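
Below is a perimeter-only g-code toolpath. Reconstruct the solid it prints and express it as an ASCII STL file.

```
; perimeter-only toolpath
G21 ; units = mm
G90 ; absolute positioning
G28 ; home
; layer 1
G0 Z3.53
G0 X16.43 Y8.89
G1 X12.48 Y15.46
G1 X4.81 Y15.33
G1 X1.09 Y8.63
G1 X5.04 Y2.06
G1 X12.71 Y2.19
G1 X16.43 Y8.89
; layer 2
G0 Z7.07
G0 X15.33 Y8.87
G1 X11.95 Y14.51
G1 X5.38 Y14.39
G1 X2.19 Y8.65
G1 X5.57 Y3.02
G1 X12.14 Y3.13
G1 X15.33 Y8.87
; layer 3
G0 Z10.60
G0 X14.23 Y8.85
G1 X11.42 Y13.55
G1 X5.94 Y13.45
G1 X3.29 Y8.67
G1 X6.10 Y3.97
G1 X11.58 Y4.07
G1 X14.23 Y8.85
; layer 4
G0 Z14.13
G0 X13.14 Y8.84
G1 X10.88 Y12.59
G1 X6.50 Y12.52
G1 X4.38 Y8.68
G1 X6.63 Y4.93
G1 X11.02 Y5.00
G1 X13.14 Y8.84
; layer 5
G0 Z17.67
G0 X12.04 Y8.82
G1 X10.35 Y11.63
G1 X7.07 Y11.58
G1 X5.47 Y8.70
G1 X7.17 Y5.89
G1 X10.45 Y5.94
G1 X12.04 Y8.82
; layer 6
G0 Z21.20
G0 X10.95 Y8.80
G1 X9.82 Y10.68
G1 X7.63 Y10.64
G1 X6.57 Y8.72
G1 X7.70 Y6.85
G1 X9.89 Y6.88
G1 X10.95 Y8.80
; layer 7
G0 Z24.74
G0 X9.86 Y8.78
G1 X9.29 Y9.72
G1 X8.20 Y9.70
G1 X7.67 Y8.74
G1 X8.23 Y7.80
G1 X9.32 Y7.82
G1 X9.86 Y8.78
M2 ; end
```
solid part
  facet normal 0.0000 0.0000 -1.0000
    outer loop
      vertex 4.25 16.27 0.00
      vertex 13.01 16.42 0.00
      vertex 17.52 8.91 0.00
    endloop
  endfacet
  facet normal 0.0000 0.0000 -1.0000
    outer loop
      vertex 0.00 8.61 0.00
      vertex 4.25 16.27 0.00
      vertex 17.52 8.91 0.00
    endloop
  endfacet
  facet normal 0.0000 0.0000 -1.0000
    outer loop
      vertex 4.51 1.10 0.00
      vertex 0.00 8.61 0.00
      vertex 17.52 8.91 0.00
    endloop
  endfacet
  facet normal 0.0000 0.0000 -1.0000
    outer loop
      vertex 13.27 1.25 0.00
      vertex 4.51 1.10 0.00
      vertex 17.52 8.91 0.00
    endloop
  endfacet
  facet normal 0.8280 0.4972 0.2592
    outer loop
      vertex 17.52 8.91 0.00
      vertex 13.01 16.42 0.00
      vertex 8.76 8.76 28.27
    endloop
  endfacet
  facet normal -0.0165 0.9657 0.2592
    outer loop
      vertex 13.01 16.42 0.00
      vertex 4.25 16.27 0.00
      vertex 8.76 8.76 28.27
    endloop
  endfacet
  facet normal -0.8445 0.4686 0.2592
    outer loop
      vertex 4.25 16.27 0.00
      vertex 0.00 8.61 0.00
      vertex 8.76 8.76 28.27
    endloop
  endfacet
  facet normal -0.8280 -0.4972 0.2592
    outer loop
      vertex 0.00 8.61 0.00
      vertex 4.51 1.10 0.00
      vertex 8.76 8.76 28.27
    endloop
  endfacet
  facet normal 0.0165 -0.9657 0.2592
    outer loop
      vertex 4.51 1.10 0.00
      vertex 13.27 1.25 0.00
      vertex 8.76 8.76 28.27
    endloop
  endfacet
  facet normal 0.8445 -0.4686 0.2592
    outer loop
      vertex 13.27 1.25 0.00
      vertex 17.52 8.91 0.00
      vertex 8.76 8.76 28.27
    endloop
  endfacet
endsolid part

The G0 Z moves step by Δz≈3.53 mm. The G1 loops shrink linearly with z, so the solid tapers from its base footprint up to z≈28.3. Closing with a flat bottom cap and the tapered top and triangulating gives 10 facets — a regular 6-sided pyramid, base circumscribed radius ≈ 8.76 mm, apex at z ≈ 28.3 mm.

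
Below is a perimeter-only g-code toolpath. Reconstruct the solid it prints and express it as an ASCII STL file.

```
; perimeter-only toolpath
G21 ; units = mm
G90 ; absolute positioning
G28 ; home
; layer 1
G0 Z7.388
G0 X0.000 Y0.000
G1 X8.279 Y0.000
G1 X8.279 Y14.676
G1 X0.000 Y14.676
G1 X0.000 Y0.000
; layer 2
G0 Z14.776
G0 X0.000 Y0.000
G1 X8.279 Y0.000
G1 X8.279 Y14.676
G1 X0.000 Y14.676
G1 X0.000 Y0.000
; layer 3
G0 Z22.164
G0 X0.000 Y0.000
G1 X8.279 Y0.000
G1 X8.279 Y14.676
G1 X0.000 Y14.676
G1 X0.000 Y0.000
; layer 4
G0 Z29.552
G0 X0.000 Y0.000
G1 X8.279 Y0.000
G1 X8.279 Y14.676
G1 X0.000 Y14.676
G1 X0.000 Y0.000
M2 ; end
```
solid part
  facet normal 0.0000 0.0000 -1.0000
    outer loop
      vertex 8.279 14.676 0.000
      vertex 8.279 0.000 0.000
      vertex 0.000 0.000 0.000
    endloop
  endfacet
  facet normal 0.0000 0.0000 -1.0000
    outer loop
      vertex 0.000 14.676 0.000
      vertex 8.279 14.676 0.000
      vertex 0.000 0.000 0.000
    endloop
  endfacet
  facet normal 0.0000 0.0000 1.0000
    outer loop
      vertex 0.000 0.000 29.552
      vertex 8.279 0.000 29.552
      vertex 8.279 14.676 29.552
    endloop
  endfacet
  facet normal 0.0000 0.0000 1.0000
    outer loop
      vertex 0.000 0.000 29.552
      vertex 8.279 14.676 29.552
      vertex 0.000 14.676 29.552
    endloop
  endfacet
  facet normal 0.0000 -1.0000 0.0000
    outer loop
      vertex 0.000 0.000 0.000
      vertex 8.279 0.000 0.000
      vertex 8.279 0.000 29.552
    endloop
  endfacet
  facet normal 0.0000 -1.0000 0.0000
    outer loop
      vertex 0.000 0.000 0.000
      vertex 8.279 0.000 29.552
      vertex 0.000 0.000 29.552
    endloop
  endfacet
  facet normal 0.0000 1.0000 0.0000
    outer loop
      vertex 8.279 14.676 29.552
      vertex 8.279 14.676 0.000
      vertex 0.000 14.676 0.000
    endloop
  endfacet
  facet normal 0.0000 1.0000 0.0000
    outer loop
      vertex 0.000 14.676 29.552
      vertex 8.279 14.676 29.552
      vertex 0.000 14.676 0.000
    endloop
  endfacet
  facet normal -1.0000 0.0000 0.0000
    outer loop
      vertex 0.000 14.676 29.552
      vertex 0.000 14.676 0.000
      vertex 0.000 0.000 0.000
    endloop
  endfacet
  facet normal -1.0000 0.0000 0.0000
    outer loop
      vertex 0.000 0.000 29.552
      vertex 0.000 14.676 29.552
      vertex 0.000 0.000 0.000
    endloop
  endfacet
  facet normal 1.0000 0.0000 0.0000
    outer loop
      vertex 8.279 0.000 0.000
      vertex 8.279 14.676 0.000
      vertex 8.279 14.676 29.552
    endloop
  endfacet
  facet normal 1.0000 0.0000 0.0000
    outer loop
      vertex 8.279 0.000 0.000
      vertex 8.279 14.676 29.552
      vertex 8.279 0.000 29.552
    endloop
  endfacet
endsolid part

The G0 Z moves step by Δz≈7.388 mm. Every layer's G1 loop is the same polygon, so the solid is a straight extrusion of it from z=0 to z≈29.6. Closing with flat bottom and top caps and triangulating gives 12 facets — a rectangular box, roughly 8.28 × 14.7 mm footprint and 29.6 mm tall.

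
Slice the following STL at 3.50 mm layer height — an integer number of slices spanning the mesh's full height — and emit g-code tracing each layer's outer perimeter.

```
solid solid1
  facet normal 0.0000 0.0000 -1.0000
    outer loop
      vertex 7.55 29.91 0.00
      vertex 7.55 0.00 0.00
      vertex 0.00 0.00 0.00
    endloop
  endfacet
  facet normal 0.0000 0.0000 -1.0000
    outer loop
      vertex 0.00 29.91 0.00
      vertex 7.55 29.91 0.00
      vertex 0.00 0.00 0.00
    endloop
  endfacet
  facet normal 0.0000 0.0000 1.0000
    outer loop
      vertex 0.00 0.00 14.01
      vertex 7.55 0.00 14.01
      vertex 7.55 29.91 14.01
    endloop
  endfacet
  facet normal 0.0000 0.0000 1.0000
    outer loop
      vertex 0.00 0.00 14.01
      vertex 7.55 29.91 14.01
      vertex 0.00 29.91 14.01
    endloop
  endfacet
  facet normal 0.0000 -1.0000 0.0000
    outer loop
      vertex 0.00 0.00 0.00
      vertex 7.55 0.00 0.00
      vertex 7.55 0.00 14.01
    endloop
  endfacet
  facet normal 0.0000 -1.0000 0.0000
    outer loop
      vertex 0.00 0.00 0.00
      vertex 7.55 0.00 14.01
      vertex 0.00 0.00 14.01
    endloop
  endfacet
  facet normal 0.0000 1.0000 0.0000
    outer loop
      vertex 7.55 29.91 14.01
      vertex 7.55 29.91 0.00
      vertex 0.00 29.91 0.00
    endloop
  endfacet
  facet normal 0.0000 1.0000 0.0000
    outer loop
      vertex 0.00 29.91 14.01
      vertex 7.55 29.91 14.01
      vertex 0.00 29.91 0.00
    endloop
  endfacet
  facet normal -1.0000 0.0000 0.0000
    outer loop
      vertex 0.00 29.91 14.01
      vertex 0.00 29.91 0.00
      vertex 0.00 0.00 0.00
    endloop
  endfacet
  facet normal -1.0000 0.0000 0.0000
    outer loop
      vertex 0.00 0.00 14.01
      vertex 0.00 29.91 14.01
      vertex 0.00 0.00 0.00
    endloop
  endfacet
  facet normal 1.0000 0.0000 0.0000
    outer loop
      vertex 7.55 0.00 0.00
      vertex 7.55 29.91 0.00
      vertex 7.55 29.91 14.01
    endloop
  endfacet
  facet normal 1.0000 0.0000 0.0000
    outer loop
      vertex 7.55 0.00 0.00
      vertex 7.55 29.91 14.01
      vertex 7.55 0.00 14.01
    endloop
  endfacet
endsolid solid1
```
; perimeter-only toolpath
G21 ; units = mm
G90 ; absolute positioning
G28 ; home
; layer 1
G0 Z3.50
G0 X0.00 Y0.00
G1 X7.55 Y0.00
G1 X7.55 Y29.91
G1 X0.00 Y29.91
G1 X0.00 Y0.00
; layer 2
G0 Z7.00
G0 X0.00 Y0.00
G1 X7.55 Y0.00
G1 X7.55 Y29.91
G1 X0.00 Y29.91
G1 X0.00 Y0.00
; layer 3
G0 Z10.51
G0 X0.00 Y0.00
G1 X7.55 Y0.00
G1 X7.55 Y29.91
G1 X0.00 Y29.91
G1 X0.00 Y0.00
; layer 4
G0 Z14.01
G0 X0.00 Y0.00
G1 X7.55 Y0.00
G1 X7.55 Y29.91
G1 X0.00 Y29.91
G1 X0.00 Y0.00
M2 ; end

The solid is a rectangular box, roughly 7.55 × 29.9 mm footprint and 14 mm tall. Slicing at Δz = 3.50 mm — 4 equal slices spanning the solid's height, so layer i sits at z = i·h/4 — gives 4 non-empty perimeters. Each is a 4-segment closed polygon; G0 lifts to the layer z and rapids to the start vertex, then G1 traces the edges.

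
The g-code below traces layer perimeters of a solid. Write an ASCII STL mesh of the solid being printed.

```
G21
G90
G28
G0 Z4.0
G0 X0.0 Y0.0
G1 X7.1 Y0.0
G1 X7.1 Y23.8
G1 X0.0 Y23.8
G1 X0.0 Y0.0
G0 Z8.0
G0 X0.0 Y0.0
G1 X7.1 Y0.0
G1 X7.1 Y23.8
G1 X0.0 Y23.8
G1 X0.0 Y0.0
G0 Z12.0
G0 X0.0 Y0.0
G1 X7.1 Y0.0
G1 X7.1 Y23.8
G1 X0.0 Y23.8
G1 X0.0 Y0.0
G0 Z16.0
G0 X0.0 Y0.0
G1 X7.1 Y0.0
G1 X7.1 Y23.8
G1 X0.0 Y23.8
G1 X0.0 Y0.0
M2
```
solid part
  facet normal 0.0000 0.0000 -1.0000
    outer loop
      vertex 7.1 23.8 0.0
      vertex 7.1 0.0 0.0
      vertex 0.0 0.0 0.0
    endloop
  endfacet
  facet normal 0.0000 0.0000 -1.0000
    outer loop
      vertex 0.0 23.8 0.0
      vertex 7.1 23.8 0.0
      vertex 0.0 0.0 0.0
    endloop
  endfacet
  facet normal 0.0000 0.0000 1.0000
    outer loop
      vertex 0.0 0.0 16.0
      vertex 7.1 0.0 16.0
      vertex 7.1 23.8 16.0
    endloop
  endfacet
  facet normal 0.0000 0.0000 1.0000
    outer loop
      vertex 0.0 0.0 16.0
      vertex 7.1 23.8 16.0
      vertex 0.0 23.8 16.0
    endloop
  endfacet
  facet normal 0.0000 -1.0000 0.0000
    outer loop
      vertex 0.0 0.0 0.0
      vertex 7.1 0.0 0.0
      vertex 7.1 0.0 16.0
    endloop
  endfacet
  facet normal 0.0000 -1.0000 0.0000
    outer loop
      vertex 0.0 0.0 0.0
      vertex 7.1 0.0 16.0
      vertex 0.0 0.0 16.0
    endloop
  endfacet
  facet normal 0.0000 1.0000 0.0000
    outer loop
      vertex 7.1 23.8 16.0
      vertex 7.1 23.8 0.0
      vertex 0.0 23.8 0.0
    endloop
  endfacet
  facet normal 0.0000 1.0000 0.0000
    outer loop
      vertex 0.0 23.8 16.0
      vertex 7.1 23.8 16.0
      vertex 0.0 23.8 0.0
    endloop
  endfacet
  facet normal -1.0000 0.0000 0.0000
    outer loop
      vertex 0.0 23.8 16.0
      vertex 0.0 23.8 0.0
      vertex 0.0 0.0 0.0
    endloop
  endfacet
  facet normal -1.0000 0.0000 0.0000
    outer loop
      vertex 0.0 0.0 16.0
      vertex 0.0 23.8 16.0
      vertex 0.0 0.0 0.0
    endloop
  endfacet
  facet normal 1.0000 0.0000 0.0000
    outer loop
      vertex 7.1 0.0 0.0
      vertex 7.1 23.8 0.0
      vertex 7.1 23.8 16.0
    endloop
  endfacet
  facet normal 1.0000 0.0000 0.0000
    outer loop
      vertex 7.1 0.0 0.0
      vertex 7.1 23.8 16.0
      vertex 7.1 0.0 16.0
    endloop
  endfacet
endsolid part

The G0 Z moves step by Δz≈4.0 mm. Every layer's G1 loop is the same polygon, so the solid is a straight extrusion of it from z=0 to z≈16. Closing with flat bottom and top caps and triangulating gives 12 facets — a rectangular box, roughly 7.1 × 23.8 mm footprint and 16 mm tall.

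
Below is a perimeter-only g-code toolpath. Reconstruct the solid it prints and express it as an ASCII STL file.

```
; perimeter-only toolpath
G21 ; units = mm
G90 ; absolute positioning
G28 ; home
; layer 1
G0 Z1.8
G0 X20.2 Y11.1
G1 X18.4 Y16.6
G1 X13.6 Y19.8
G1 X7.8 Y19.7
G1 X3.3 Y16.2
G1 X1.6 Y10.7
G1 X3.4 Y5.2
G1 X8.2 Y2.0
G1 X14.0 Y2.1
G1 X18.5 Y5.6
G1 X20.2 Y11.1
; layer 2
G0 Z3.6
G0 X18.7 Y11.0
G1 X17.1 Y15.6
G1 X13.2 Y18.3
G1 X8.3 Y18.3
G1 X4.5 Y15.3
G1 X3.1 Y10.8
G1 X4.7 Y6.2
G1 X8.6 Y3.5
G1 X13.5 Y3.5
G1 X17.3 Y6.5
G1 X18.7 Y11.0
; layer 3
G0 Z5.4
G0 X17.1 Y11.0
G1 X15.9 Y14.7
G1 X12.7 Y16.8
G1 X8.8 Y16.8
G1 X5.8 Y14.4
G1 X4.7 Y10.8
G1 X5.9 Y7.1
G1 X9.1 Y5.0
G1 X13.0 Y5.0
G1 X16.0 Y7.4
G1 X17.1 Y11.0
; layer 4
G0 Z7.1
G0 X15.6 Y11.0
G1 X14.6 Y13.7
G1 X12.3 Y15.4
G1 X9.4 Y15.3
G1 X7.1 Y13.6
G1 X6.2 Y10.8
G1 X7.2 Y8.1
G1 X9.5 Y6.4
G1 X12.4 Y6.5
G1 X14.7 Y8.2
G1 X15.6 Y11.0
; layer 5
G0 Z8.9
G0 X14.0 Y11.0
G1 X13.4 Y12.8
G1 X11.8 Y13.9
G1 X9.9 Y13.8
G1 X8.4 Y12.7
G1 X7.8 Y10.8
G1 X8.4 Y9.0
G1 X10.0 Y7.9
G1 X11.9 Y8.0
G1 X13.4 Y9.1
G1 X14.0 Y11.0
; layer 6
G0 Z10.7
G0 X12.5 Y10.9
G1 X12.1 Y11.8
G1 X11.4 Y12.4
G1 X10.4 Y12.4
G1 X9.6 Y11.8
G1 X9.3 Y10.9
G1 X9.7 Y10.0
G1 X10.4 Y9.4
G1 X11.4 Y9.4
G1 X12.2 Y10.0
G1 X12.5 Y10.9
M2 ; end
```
solid part
  facet normal 0.0000 0.0000 -1.0000
    outer loop
      vertex 14.1 21.3 0.0
      vertex 19.6 17.5 0.0
      vertex 21.8 11.1 0.0
    endloop
  endfacet
  facet normal 0.0000 0.0000 -1.0000
    outer loop
      vertex 7.3 21.2 0.0
      vertex 14.1 21.3 0.0
      vertex 21.8 11.1 0.0
    endloop
  endfacet
  facet normal 0.0000 0.0000 -1.0000
    outer loop
      vertex 2.0 17.1 0.0
      vertex 7.3 21.2 0.0
      vertex 21.8 11.1 0.0
    endloop
  endfacet
  facet normal 0.0000 0.0000 -1.0000
    outer loop
      vertex 0.0 10.7 0.0
      vertex 2.0 17.1 0.0
      vertex 21.8 11.1 0.0
    endloop
  endfacet
  facet normal 0.0000 0.0000 -1.0000
    outer loop
      vertex 2.2 4.3 0.0
      vertex 0.0 10.7 0.0
      vertex 21.8 11.1 0.0
    endloop
  endfacet
  facet normal 0.0000 0.0000 -1.0000
    outer loop
      vertex 7.7 0.5 0.0
      vertex 2.2 4.3 0.0
      vertex 21.8 11.1 0.0
    endloop
  endfacet
  facet normal 0.0000 0.0000 -1.0000
    outer loop
      vertex 14.5 0.6 0.0
      vertex 7.7 0.5 0.0
      vertex 21.8 11.1 0.0
    endloop
  endfacet
  facet normal 0.0000 0.0000 -1.0000
    outer loop
      vertex 19.8 4.7 0.0
      vertex 14.5 0.6 0.0
      vertex 21.8 11.1 0.0
    endloop
  endfacet
  facet normal 0.7277 0.2502 0.6386
    outer loop
      vertex 21.8 11.1 0.0
      vertex 19.6 17.5 0.0
      vertex 10.9 10.9 12.5
    endloop
  endfacet
  facet normal 0.4374 0.6331 0.6387
    outer loop
      vertex 19.6 17.5 0.0
      vertex 14.1 21.3 0.0
      vertex 10.9 10.9 12.5
    endloop
  endfacet
  facet normal -0.0113 0.7701 0.6378
    outer loop
      vertex 14.1 21.3 0.0
      vertex 7.3 21.2 0.0
      vertex 10.9 10.9 12.5
    endloop
  endfacet
  facet normal -0.4713 0.6092 0.6377
    outer loop
      vertex 7.3 21.2 0.0
      vertex 2.0 17.1 0.0
      vertex 10.9 10.9 12.5
    endloop
  endfacet
  facet normal -0.7353 0.2298 0.6375
    outer loop
      vertex 2.0 17.1 0.0
      vertex 0.0 10.7 0.0
      vertex 10.9 10.9 12.5
    endloop
  endfacet
  facet normal -0.7277 -0.2502 0.6386
    outer loop
      vertex 0.0 10.7 0.0
      vertex 2.2 4.3 0.0
      vertex 10.9 10.9 12.5
    endloop
  endfacet
  facet normal -0.4374 -0.6331 0.6387
    outer loop
      vertex 2.2 4.3 0.0
      vertex 7.7 0.5 0.0
      vertex 10.9 10.9 12.5
    endloop
  endfacet
  facet normal 0.0113 -0.7701 0.6378
    outer loop
      vertex 7.7 0.5 0.0
      vertex 14.5 0.6 0.0
      vertex 10.9 10.9 12.5
    endloop
  endfacet
  facet normal 0.4713 -0.6092 0.6377
    outer loop
      vertex 14.5 0.6 0.0
      vertex 19.8 4.7 0.0
      vertex 10.9 10.9 12.5
    endloop
  endfacet
  facet normal 0.7353 -0.2298 0.6375
    outer loop
      vertex 19.8 4.7 0.0
      vertex 21.8 11.1 0.0
      vertex 10.9 10.9 12.5
    endloop
  endfacet
endsolid part

The G0 Z moves step by Δz≈1.8 mm. The G1 loops shrink linearly with z, so the solid tapers from its base footprint up to z≈12.5. Closing with a flat bottom cap and the tapered top and triangulating gives 18 facets — a regular 10-sided pyramid, base circumscribed radius ≈ 10.9 mm, apex at z ≈ 12.5 mm.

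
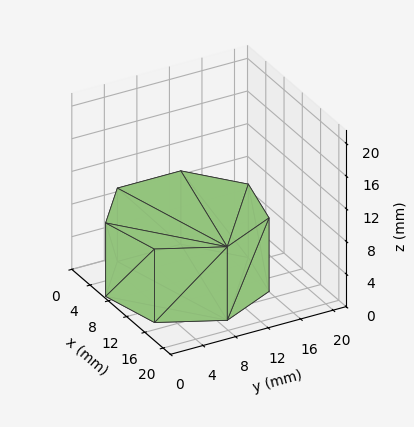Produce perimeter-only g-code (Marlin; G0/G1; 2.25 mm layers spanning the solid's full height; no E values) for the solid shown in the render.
Reading the render: the shape is a regular 7-sided prism (a cylinder approximated with 7 flat sides), circumscribed radius ≈ 9 mm, height ≈ 9 mm (dimensions read to the nearest mm from the axis ticks). For the g-code, the solid's height is divided into equal slices at the stated Δz and each level perimeter traced with G1 moves after a G0 lift.

; perimeter-only toolpath
G21 ; units = mm
G90 ; absolute positioning
G28 ; home
; layer 1
G0 Z2.25
G0 X18.00 Y9.00
G1 X14.61 Y16.04
G1 X7.00 Y17.77
G1 X0.89 Y12.90
G1 X0.89 Y5.10
G1 X7.00 Y0.23
G1 X14.61 Y1.96
G1 X18.00 Y9.00
; layer 2
G0 Z4.50
G0 X18.00 Y9.00
G1 X14.61 Y16.04
G1 X7.00 Y17.77
G1 X0.89 Y12.90
G1 X0.89 Y5.10
G1 X7.00 Y0.23
G1 X14.61 Y1.96
G1 X18.00 Y9.00
; layer 3
G0 Z6.75
G0 X18.00 Y9.00
G1 X14.61 Y16.04
G1 X7.00 Y17.77
G1 X0.89 Y12.90
G1 X0.89 Y5.10
G1 X7.00 Y0.23
G1 X14.61 Y1.96
G1 X18.00 Y9.00
; layer 4
G0 Z9.00
G0 X18.00 Y9.00
G1 X14.61 Y16.04
G1 X7.00 Y17.77
G1 X0.89 Y12.90
G1 X0.89 Y5.10
G1 X7.00 Y0.23
G1 X14.61 Y1.96
G1 X18.00 Y9.00
M2 ; end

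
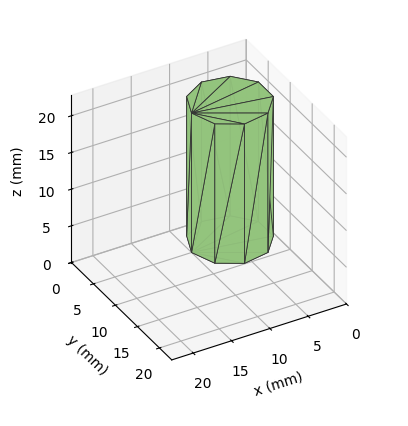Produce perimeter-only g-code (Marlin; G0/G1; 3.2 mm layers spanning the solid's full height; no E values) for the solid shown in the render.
Reading the render: the shape is a regular 9-sided prism (a cylinder approximated with 9 flat sides), circumscribed radius ≈ 5 mm, height ≈ 19 mm (dimensions read to the nearest mm from the axis ticks). For the g-code, the solid's height is divided into equal slices at the stated Δz and each level perimeter traced with G1 moves after a G0 lift.

; perimeter-only toolpath
G21 ; units = mm
G90 ; absolute positioning
G28 ; home
; layer 1
G0 Z3.2
G0 X10.0 Y5.0
G1 X8.8 Y8.2
G1 X5.9 Y9.9
G1 X2.5 Y9.3
G1 X0.3 Y6.7
G1 X0.3 Y3.3
G1 X2.5 Y0.7
G1 X5.9 Y0.1
G1 X8.8 Y1.8
G1 X10.0 Y5.0
; layer 2
G0 Z6.3
G0 X10.0 Y5.0
G1 X8.8 Y8.2
G1 X5.9 Y9.9
G1 X2.5 Y9.3
G1 X0.3 Y6.7
G1 X0.3 Y3.3
G1 X2.5 Y0.7
G1 X5.9 Y0.1
G1 X8.8 Y1.8
G1 X10.0 Y5.0
; layer 3
G0 Z9.5
G0 X10.0 Y5.0
G1 X8.8 Y8.2
G1 X5.9 Y9.9
G1 X2.5 Y9.3
G1 X0.3 Y6.7
G1 X0.3 Y3.3
G1 X2.5 Y0.7
G1 X5.9 Y0.1
G1 X8.8 Y1.8
G1 X10.0 Y5.0
; layer 4
G0 Z12.7
G0 X10.0 Y5.0
G1 X8.8 Y8.2
G1 X5.9 Y9.9
G1 X2.5 Y9.3
G1 X0.3 Y6.7
G1 X0.3 Y3.3
G1 X2.5 Y0.7
G1 X5.9 Y0.1
G1 X8.8 Y1.8
G1 X10.0 Y5.0
; layer 5
G0 Z15.8
G0 X10.0 Y5.0
G1 X8.8 Y8.2
G1 X5.9 Y9.9
G1 X2.5 Y9.3
G1 X0.3 Y6.7
G1 X0.3 Y3.3
G1 X2.5 Y0.7
G1 X5.9 Y0.1
G1 X8.8 Y1.8
G1 X10.0 Y5.0
; layer 6
G0 Z19.0
G0 X10.0 Y5.0
G1 X8.8 Y8.2
G1 X5.9 Y9.9
G1 X2.5 Y9.3
G1 X0.3 Y6.7
G1 X0.3 Y3.3
G1 X2.5 Y0.7
G1 X5.9 Y0.1
G1 X8.8 Y1.8
G1 X10.0 Y5.0
M2 ; end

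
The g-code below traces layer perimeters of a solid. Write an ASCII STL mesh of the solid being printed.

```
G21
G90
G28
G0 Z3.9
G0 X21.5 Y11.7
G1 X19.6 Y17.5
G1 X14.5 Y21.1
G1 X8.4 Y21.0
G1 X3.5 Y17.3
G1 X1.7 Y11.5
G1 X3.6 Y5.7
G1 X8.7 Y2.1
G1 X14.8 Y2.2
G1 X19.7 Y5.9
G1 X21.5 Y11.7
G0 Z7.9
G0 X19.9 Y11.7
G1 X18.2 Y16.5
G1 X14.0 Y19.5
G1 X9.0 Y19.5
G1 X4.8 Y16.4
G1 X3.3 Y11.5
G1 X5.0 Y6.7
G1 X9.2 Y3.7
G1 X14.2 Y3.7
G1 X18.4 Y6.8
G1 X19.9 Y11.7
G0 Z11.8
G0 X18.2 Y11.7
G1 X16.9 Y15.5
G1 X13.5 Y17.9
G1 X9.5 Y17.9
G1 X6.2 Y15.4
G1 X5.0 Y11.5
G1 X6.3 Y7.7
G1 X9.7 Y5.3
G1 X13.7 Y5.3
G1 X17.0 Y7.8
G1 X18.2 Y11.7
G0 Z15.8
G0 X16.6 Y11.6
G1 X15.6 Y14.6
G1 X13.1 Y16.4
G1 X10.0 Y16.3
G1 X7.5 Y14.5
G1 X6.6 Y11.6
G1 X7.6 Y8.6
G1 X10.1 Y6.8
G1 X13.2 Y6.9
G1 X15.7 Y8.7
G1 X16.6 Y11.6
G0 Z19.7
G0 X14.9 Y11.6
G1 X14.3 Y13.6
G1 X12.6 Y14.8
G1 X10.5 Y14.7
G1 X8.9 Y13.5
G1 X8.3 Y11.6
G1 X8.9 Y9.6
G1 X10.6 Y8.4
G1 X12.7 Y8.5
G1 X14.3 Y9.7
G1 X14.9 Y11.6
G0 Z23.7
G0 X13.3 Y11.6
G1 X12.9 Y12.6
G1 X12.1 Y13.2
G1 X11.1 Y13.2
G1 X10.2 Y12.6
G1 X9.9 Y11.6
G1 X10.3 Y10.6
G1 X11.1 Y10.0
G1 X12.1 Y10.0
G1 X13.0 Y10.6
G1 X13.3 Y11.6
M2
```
solid part
  facet normal 0.0000 0.0000 -1.0000
    outer loop
      vertex 15.0 22.7 0.0
      vertex 20.9 18.5 0.0
      vertex 23.2 11.7 0.0
    endloop
  endfacet
  facet normal 0.0000 0.0000 -1.0000
    outer loop
      vertex 7.9 22.6 0.0
      vertex 15.0 22.7 0.0
      vertex 23.2 11.7 0.0
    endloop
  endfacet
  facet normal 0.0000 0.0000 -1.0000
    outer loop
      vertex 2.1 18.3 0.0
      vertex 7.9 22.6 0.0
      vertex 23.2 11.7 0.0
    endloop
  endfacet
  facet normal 0.0000 0.0000 -1.0000
    outer loop
      vertex 0.0 11.5 0.0
      vertex 2.1 18.3 0.0
      vertex 23.2 11.7 0.0
    endloop
  endfacet
  facet normal 0.0000 0.0000 -1.0000
    outer loop
      vertex 2.3 4.7 0.0
      vertex 0.0 11.5 0.0
      vertex 23.2 11.7 0.0
    endloop
  endfacet
  facet normal 0.0000 0.0000 -1.0000
    outer loop
      vertex 8.2 0.5 0.0
      vertex 2.3 4.7 0.0
      vertex 23.2 11.7 0.0
    endloop
  endfacet
  facet normal 0.0000 0.0000 -1.0000
    outer loop
      vertex 15.3 0.6 0.0
      vertex 8.2 0.5 0.0
      vertex 23.2 11.7 0.0
    endloop
  endfacet
  facet normal 0.0000 0.0000 -1.0000
    outer loop
      vertex 21.1 4.9 0.0
      vertex 15.3 0.6 0.0
      vertex 23.2 11.7 0.0
    endloop
  endfacet
  facet normal 0.8797 0.2976 0.3708
    outer loop
      vertex 23.2 11.7 0.0
      vertex 20.9 18.5 0.0
      vertex 11.6 11.6 27.6
    endloop
  endfacet
  facet normal 0.5386 0.7566 0.3707
    outer loop
      vertex 20.9 18.5 0.0
      vertex 15.0 22.7 0.0
      vertex 11.6 11.6 27.6
    endloop
  endfacet
  facet normal -0.0131 0.9283 0.3717
    outer loop
      vertex 15.0 22.7 0.0
      vertex 7.9 22.6 0.0
      vertex 11.6 11.6 27.6
    endloop
  endfacet
  facet normal -0.5530 0.7459 0.3714
    outer loop
      vertex 7.9 22.6 0.0
      vertex 2.1 18.3 0.0
      vertex 11.6 11.6 27.6
    endloop
  endfacet
  facet normal -0.8870 0.2739 0.3718
    outer loop
      vertex 2.1 18.3 0.0
      vertex 0.0 11.5 0.0
      vertex 11.6 11.6 27.6
    endloop
  endfacet
  facet normal -0.8797 -0.2976 0.3708
    outer loop
      vertex 0.0 11.5 0.0
      vertex 2.3 4.7 0.0
      vertex 11.6 11.6 27.6
    endloop
  endfacet
  facet normal -0.5386 -0.7566 0.3707
    outer loop
      vertex 2.3 4.7 0.0
      vertex 8.2 0.5 0.0
      vertex 11.6 11.6 27.6
    endloop
  endfacet
  facet normal 0.0131 -0.9283 0.3717
    outer loop
      vertex 8.2 0.5 0.0
      vertex 15.3 0.6 0.0
      vertex 11.6 11.6 27.6
    endloop
  endfacet
  facet normal 0.5530 -0.7459 0.3714
    outer loop
      vertex 15.3 0.6 0.0
      vertex 21.1 4.9 0.0
      vertex 11.6 11.6 27.6
    endloop
  endfacet
  facet normal 0.8870 -0.2739 0.3718
    outer loop
      vertex 21.1 4.9 0.0
      vertex 23.2 11.7 0.0
      vertex 11.6 11.6 27.6
    endloop
  endfacet
endsolid part

The G0 Z moves step by Δz≈3.9 mm. The G1 loops shrink linearly with z, so the solid tapers from its base footprint up to z≈27.6. Closing with a flat bottom cap and the tapered top and triangulating gives 18 facets — a regular 10-sided pyramid, base circumscribed radius ≈ 11.6 mm, apex at z ≈ 27.6 mm.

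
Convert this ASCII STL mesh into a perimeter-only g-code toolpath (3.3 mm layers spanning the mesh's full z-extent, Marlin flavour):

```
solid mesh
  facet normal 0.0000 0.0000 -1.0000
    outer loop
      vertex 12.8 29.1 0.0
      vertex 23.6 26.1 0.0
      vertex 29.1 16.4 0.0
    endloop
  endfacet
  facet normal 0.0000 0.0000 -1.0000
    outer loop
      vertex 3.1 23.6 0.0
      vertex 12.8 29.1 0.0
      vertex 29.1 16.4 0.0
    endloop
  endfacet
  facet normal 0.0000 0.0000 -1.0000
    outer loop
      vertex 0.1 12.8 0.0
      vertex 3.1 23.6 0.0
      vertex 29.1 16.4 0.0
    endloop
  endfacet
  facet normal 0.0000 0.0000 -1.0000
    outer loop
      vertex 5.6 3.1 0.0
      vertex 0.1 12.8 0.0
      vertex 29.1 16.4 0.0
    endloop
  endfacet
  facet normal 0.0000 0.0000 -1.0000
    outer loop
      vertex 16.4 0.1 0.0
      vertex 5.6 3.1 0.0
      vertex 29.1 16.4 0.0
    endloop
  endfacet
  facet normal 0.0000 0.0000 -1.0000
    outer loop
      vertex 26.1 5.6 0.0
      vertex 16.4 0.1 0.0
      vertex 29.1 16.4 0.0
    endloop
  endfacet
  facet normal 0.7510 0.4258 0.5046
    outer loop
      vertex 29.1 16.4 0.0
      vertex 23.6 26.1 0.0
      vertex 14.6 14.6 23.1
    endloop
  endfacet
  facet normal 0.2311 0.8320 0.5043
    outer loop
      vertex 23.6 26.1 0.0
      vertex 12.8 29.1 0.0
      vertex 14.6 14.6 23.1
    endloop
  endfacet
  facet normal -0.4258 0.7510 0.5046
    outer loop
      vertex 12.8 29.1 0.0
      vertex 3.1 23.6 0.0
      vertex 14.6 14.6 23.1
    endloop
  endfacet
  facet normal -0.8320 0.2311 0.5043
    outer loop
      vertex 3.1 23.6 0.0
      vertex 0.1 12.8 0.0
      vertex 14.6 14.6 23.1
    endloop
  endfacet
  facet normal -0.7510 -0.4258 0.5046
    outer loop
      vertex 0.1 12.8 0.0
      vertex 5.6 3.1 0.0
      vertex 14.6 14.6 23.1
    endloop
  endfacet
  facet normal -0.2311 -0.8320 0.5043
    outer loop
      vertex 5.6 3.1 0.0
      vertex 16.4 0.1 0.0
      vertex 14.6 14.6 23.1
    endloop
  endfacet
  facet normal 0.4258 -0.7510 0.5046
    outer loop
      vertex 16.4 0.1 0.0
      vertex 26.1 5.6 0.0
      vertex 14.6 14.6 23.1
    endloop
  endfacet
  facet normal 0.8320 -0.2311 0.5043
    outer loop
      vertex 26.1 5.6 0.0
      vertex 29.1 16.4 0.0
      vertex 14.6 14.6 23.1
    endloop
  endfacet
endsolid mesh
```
; perimeter-only toolpath
G21 ; units = mm
G90 ; absolute positioning
G28 ; home
; layer 1
G0 Z3.3
G0 X27.0 Y16.1
G1 X22.3 Y24.5
G1 X13.1 Y27.0
G1 X4.7 Y22.3
G1 X2.2 Y13.1
G1 X6.9 Y4.7
G1 X16.1 Y2.2
G1 X24.5 Y6.9
G1 X27.0 Y16.1
; layer 2
G0 Z6.6
G0 X25.0 Y15.9
G1 X21.0 Y22.8
G1 X13.3 Y25.0
G1 X6.4 Y21.0
G1 X4.2 Y13.3
G1 X8.2 Y6.4
G1 X15.9 Y4.2
G1 X22.8 Y8.2
G1 X25.0 Y15.9
; layer 3
G0 Z9.9
G0 X22.9 Y15.6
G1 X19.7 Y21.2
G1 X13.6 Y22.9
G1 X8.0 Y19.7
G1 X6.3 Y13.6
G1 X9.5 Y8.0
G1 X15.6 Y6.3
G1 X21.2 Y9.5
G1 X22.9 Y15.6
; layer 4
G0 Z13.2
G0 X20.8 Y15.4
G1 X18.5 Y19.5
G1 X13.8 Y20.8
G1 X9.7 Y18.5
G1 X8.4 Y13.8
G1 X10.7 Y9.7
G1 X15.4 Y8.4
G1 X19.5 Y10.7
G1 X20.8 Y15.4
; layer 5
G0 Z16.5
G0 X18.7 Y15.1
G1 X17.2 Y17.9
G1 X14.1 Y18.7
G1 X11.3 Y17.2
G1 X10.5 Y14.1
G1 X12.0 Y11.3
G1 X15.1 Y10.5
G1 X17.9 Y12.0
G1 X18.7 Y15.1
; layer 6
G0 Z19.8
G0 X16.7 Y14.9
G1 X15.9 Y16.2
G1 X14.3 Y16.7
G1 X13.0 Y15.9
G1 X12.5 Y14.3
G1 X13.3 Y13.0
G1 X14.9 Y12.5
G1 X16.2 Y13.3
G1 X16.7 Y14.9
M2 ; end

The solid is a regular 8-sided pyramid, base circumscribed radius ≈ 14.6 mm, apex at z ≈ 23.1 mm. Slicing at Δz = 3.3 mm — 7 equal slices spanning the solid's height, so layer i sits at z = i·h/7 — gives 6 non-empty perimeters. Each is a 8-segment closed polygon; G0 lifts to the layer z and rapids to the start vertex, then G1 traces the edges. The cross-section shrinks linearly with z (the slice at the apex is degenerate and omitted).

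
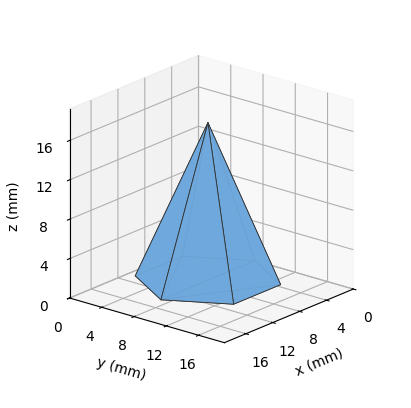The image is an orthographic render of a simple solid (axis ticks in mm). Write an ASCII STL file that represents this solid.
Reading the render: the shape is a regular 6-sided pyramid, base circumscribed radius ≈ 7 mm, apex at z ≈ 16 mm (dimensions read to the nearest mm from the axis ticks). For the STL, each face is triangulated and given an outward normal.

solid part
  facet normal 0.0000 0.0000 -1.0000
    outer loop
      vertex 3.5 13.1 0.0
      vertex 10.5 13.1 0.0
      vertex 14.0 7.0 0.0
    endloop
  endfacet
  facet normal 0.0000 0.0000 -1.0000
    outer loop
      vertex 0.0 7.0 0.0
      vertex 3.5 13.1 0.0
      vertex 14.0 7.0 0.0
    endloop
  endfacet
  facet normal 0.0000 0.0000 -1.0000
    outer loop
      vertex 3.5 0.9 0.0
      vertex 0.0 7.0 0.0
      vertex 14.0 7.0 0.0
    endloop
  endfacet
  facet normal 0.0000 0.0000 -1.0000
    outer loop
      vertex 10.5 0.9 0.0
      vertex 3.5 0.9 0.0
      vertex 14.0 7.0 0.0
    endloop
  endfacet
  facet normal 0.8109 0.4653 0.3548
    outer loop
      vertex 14.0 7.0 0.0
      vertex 10.5 13.1 0.0
      vertex 7.0 7.0 16.0
    endloop
  endfacet
  facet normal 0.0000 0.9344 0.3562
    outer loop
      vertex 10.5 13.1 0.0
      vertex 3.5 13.1 0.0
      vertex 7.0 7.0 16.0
    endloop
  endfacet
  facet normal -0.8109 0.4653 0.3548
    outer loop
      vertex 3.5 13.1 0.0
      vertex 0.0 7.0 0.0
      vertex 7.0 7.0 16.0
    endloop
  endfacet
  facet normal -0.8109 -0.4653 0.3548
    outer loop
      vertex 0.0 7.0 0.0
      vertex 3.5 0.9 0.0
      vertex 7.0 7.0 16.0
    endloop
  endfacet
  facet normal 0.0000 -0.9344 0.3562
    outer loop
      vertex 3.5 0.9 0.0
      vertex 10.5 0.9 0.0
      vertex 7.0 7.0 16.0
    endloop
  endfacet
  facet normal 0.8109 -0.4653 0.3548
    outer loop
      vertex 10.5 0.9 0.0
      vertex 14.0 7.0 0.0
      vertex 7.0 7.0 16.0
    endloop
  endfacet
endsolid part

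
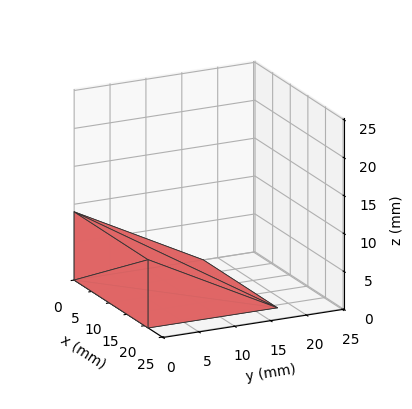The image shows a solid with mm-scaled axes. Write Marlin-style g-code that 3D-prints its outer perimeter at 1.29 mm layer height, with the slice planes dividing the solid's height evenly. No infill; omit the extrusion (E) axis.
Reading the render: the shape is a wedge (ramp): 21 × 18 mm base, rising to 9 mm along the y=0 edge and sloping linearly to z=0 at y=18 (dimensions read to the nearest mm from the axis ticks). For the g-code, the solid's height is divided into equal slices at the stated Δz and each level perimeter traced with G1 moves after a G0 lift.

; perimeter-only toolpath
G21 ; units = mm
G90 ; absolute positioning
G28 ; home
; layer 1
G0 Z1.29
G0 X0.00 Y0.00
G1 X21.00 Y0.00
G1 X21.00 Y15.43
G1 X0.00 Y15.43
G1 X0.00 Y0.00
; layer 2
G0 Z2.57
G0 X0.00 Y0.00
G1 X21.00 Y0.00
G1 X21.00 Y12.86
G1 X0.00 Y12.86
G1 X0.00 Y0.00
; layer 3
G0 Z3.86
G0 X0.00 Y0.00
G1 X21.00 Y0.00
G1 X21.00 Y10.29
G1 X0.00 Y10.29
G1 X0.00 Y0.00
; layer 4
G0 Z5.14
G0 X0.00 Y0.00
G1 X21.00 Y0.00
G1 X21.00 Y7.71
G1 X0.00 Y7.71
G1 X0.00 Y0.00
; layer 5
G0 Z6.43
G0 X0.00 Y0.00
G1 X21.00 Y0.00
G1 X21.00 Y5.14
G1 X0.00 Y5.14
G1 X0.00 Y0.00
; layer 6
G0 Z7.71
G0 X0.00 Y0.00
G1 X21.00 Y0.00
G1 X21.00 Y2.57
G1 X0.00 Y2.57
G1 X0.00 Y0.00
M2 ; end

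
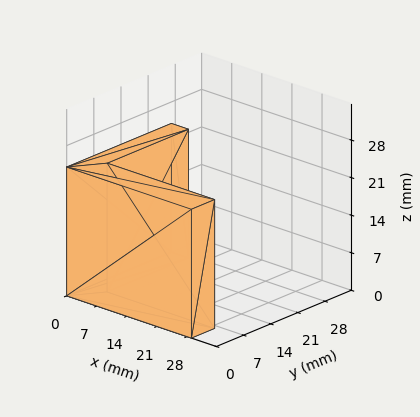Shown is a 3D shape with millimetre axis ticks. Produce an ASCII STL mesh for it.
Reading the render: the shape is an L-shaped prism: outer 29 × 27 mm, arm thicknesses ≈ 6 mm (horizontal) and 4 mm (vertical), extruded 24 mm in z (dimensions read to the nearest mm from the axis ticks). For the STL, each face is triangulated and given an outward normal.

solid part
  facet normal 0.0000 0.0000 -1.0000
    outer loop
      vertex 29.00 6.00 0.00
      vertex 29.00 0.00 0.00
      vertex 0.00 0.00 0.00
    endloop
  endfacet
  facet normal 0.0000 0.0000 -1.0000
    outer loop
      vertex 4.00 6.00 0.00
      vertex 29.00 6.00 0.00
      vertex 0.00 0.00 0.00
    endloop
  endfacet
  facet normal 0.0000 0.0000 -1.0000
    outer loop
      vertex 4.00 27.00 0.00
      vertex 4.00 6.00 0.00
      vertex 0.00 0.00 0.00
    endloop
  endfacet
  facet normal 0.0000 0.0000 -1.0000
    outer loop
      vertex 0.00 27.00 0.00
      vertex 4.00 27.00 0.00
      vertex 0.00 0.00 0.00
    endloop
  endfacet
  facet normal 0.0000 0.0000 1.0000
    outer loop
      vertex 0.00 0.00 24.00
      vertex 29.00 0.00 24.00
      vertex 29.00 6.00 24.00
    endloop
  endfacet
  facet normal 0.0000 0.0000 1.0000
    outer loop
      vertex 0.00 0.00 24.00
      vertex 29.00 6.00 24.00
      vertex 4.00 6.00 24.00
    endloop
  endfacet
  facet normal 0.0000 0.0000 1.0000
    outer loop
      vertex 0.00 0.00 24.00
      vertex 4.00 6.00 24.00
      vertex 4.00 27.00 24.00
    endloop
  endfacet
  facet normal 0.0000 0.0000 1.0000
    outer loop
      vertex 0.00 0.00 24.00
      vertex 4.00 27.00 24.00
      vertex 0.00 27.00 24.00
    endloop
  endfacet
  facet normal 0.0000 -1.0000 0.0000
    outer loop
      vertex 0.00 0.00 0.00
      vertex 29.00 0.00 0.00
      vertex 29.00 0.00 24.00
    endloop
  endfacet
  facet normal 0.0000 -1.0000 0.0000
    outer loop
      vertex 0.00 0.00 0.00
      vertex 29.00 0.00 24.00
      vertex 0.00 0.00 24.00
    endloop
  endfacet
  facet normal 1.0000 0.0000 0.0000
    outer loop
      vertex 29.00 0.00 0.00
      vertex 29.00 6.00 0.00
      vertex 29.00 6.00 24.00
    endloop
  endfacet
  facet normal 1.0000 0.0000 0.0000
    outer loop
      vertex 29.00 0.00 0.00
      vertex 29.00 6.00 24.00
      vertex 29.00 0.00 24.00
    endloop
  endfacet
  facet normal 0.0000 1.0000 0.0000
    outer loop
      vertex 29.00 6.00 0.00
      vertex 4.00 6.00 0.00
      vertex 4.00 6.00 24.00
    endloop
  endfacet
  facet normal 0.0000 1.0000 0.0000
    outer loop
      vertex 29.00 6.00 0.00
      vertex 4.00 6.00 24.00
      vertex 29.00 6.00 24.00
    endloop
  endfacet
  facet normal 1.0000 0.0000 0.0000
    outer loop
      vertex 4.00 6.00 0.00
      vertex 4.00 27.00 0.00
      vertex 4.00 27.00 24.00
    endloop
  endfacet
  facet normal 1.0000 0.0000 0.0000
    outer loop
      vertex 4.00 6.00 0.00
      vertex 4.00 27.00 24.00
      vertex 4.00 6.00 24.00
    endloop
  endfacet
  facet normal 0.0000 1.0000 0.0000
    outer loop
      vertex 4.00 27.00 0.00
      vertex 0.00 27.00 0.00
      vertex 0.00 27.00 24.00
    endloop
  endfacet
  facet normal 0.0000 1.0000 0.0000
    outer loop
      vertex 4.00 27.00 0.00
      vertex 0.00 27.00 24.00
      vertex 4.00 27.00 24.00
    endloop
  endfacet
  facet normal -1.0000 0.0000 0.0000
    outer loop
      vertex 0.00 27.00 0.00
      vertex 0.00 0.00 0.00
      vertex 0.00 0.00 24.00
    endloop
  endfacet
  facet normal -1.0000 0.0000 0.0000
    outer loop
      vertex 0.00 27.00 0.00
      vertex 0.00 0.00 24.00
      vertex 0.00 27.00 24.00
    endloop
  endfacet
endsolid part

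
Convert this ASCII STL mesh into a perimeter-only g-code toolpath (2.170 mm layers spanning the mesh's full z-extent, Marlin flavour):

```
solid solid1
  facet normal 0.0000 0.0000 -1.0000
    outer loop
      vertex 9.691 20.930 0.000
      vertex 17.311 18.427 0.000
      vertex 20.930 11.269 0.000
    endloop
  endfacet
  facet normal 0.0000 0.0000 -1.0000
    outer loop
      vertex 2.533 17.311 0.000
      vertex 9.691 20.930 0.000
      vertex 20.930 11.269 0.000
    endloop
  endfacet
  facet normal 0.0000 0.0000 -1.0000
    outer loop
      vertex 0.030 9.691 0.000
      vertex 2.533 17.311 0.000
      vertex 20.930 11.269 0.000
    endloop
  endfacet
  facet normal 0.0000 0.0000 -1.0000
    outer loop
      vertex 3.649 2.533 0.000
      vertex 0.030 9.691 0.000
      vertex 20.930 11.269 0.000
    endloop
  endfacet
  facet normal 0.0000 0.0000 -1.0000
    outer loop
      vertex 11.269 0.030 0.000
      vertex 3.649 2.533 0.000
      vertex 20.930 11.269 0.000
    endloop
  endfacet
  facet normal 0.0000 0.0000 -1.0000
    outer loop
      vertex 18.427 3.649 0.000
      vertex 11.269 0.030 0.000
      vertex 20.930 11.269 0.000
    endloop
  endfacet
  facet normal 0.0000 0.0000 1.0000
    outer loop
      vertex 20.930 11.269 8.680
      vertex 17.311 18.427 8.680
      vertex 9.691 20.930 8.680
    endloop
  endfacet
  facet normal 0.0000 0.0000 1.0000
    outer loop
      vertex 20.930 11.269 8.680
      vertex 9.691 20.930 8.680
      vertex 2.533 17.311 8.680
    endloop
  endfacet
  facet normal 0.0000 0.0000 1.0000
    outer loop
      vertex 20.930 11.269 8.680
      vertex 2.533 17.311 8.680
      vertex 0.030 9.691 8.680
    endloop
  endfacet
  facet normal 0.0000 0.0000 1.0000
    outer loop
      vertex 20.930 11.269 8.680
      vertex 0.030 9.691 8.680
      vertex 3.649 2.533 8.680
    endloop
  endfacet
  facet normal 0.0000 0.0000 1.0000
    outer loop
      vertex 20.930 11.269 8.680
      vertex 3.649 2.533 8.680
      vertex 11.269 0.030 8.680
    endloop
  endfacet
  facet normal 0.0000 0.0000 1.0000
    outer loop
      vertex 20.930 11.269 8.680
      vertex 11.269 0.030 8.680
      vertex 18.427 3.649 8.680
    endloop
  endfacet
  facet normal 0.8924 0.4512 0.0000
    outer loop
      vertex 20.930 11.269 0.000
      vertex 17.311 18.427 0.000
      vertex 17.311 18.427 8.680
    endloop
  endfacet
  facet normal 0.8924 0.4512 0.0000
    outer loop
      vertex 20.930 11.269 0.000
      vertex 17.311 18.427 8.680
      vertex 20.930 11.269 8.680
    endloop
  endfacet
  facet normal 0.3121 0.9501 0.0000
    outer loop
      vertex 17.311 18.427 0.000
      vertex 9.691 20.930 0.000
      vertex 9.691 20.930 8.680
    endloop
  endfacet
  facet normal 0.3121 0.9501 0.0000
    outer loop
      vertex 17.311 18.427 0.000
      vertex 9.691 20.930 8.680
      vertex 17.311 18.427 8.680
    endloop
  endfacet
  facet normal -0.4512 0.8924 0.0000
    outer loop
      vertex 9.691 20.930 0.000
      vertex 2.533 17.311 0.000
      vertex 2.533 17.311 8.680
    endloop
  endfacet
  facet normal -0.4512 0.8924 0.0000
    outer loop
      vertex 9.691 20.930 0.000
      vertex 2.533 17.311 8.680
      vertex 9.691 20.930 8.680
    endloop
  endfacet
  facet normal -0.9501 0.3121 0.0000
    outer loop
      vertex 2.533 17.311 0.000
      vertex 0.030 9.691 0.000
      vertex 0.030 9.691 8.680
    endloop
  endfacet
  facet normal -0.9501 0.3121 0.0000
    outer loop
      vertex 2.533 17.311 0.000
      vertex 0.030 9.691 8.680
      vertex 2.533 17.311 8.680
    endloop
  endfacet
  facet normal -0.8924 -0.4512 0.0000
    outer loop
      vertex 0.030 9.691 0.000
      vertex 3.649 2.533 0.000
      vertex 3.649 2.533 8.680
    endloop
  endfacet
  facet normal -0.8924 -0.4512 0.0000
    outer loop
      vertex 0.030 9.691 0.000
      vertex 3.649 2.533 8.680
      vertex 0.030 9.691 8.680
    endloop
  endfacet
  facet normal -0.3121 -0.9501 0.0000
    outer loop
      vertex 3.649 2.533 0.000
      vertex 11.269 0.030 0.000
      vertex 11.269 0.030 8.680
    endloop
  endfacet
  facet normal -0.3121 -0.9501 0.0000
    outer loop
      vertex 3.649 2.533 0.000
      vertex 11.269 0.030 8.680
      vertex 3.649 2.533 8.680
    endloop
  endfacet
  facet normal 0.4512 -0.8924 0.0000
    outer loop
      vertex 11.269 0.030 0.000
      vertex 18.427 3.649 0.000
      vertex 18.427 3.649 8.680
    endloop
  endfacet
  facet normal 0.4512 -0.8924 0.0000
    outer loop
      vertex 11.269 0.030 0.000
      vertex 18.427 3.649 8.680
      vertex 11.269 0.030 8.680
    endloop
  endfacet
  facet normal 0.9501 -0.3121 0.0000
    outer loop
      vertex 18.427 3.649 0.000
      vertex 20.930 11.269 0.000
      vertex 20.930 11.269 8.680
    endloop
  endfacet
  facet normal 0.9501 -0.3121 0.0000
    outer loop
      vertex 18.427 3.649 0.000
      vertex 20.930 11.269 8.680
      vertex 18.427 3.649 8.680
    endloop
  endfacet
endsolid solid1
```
; perimeter-only toolpath
G21 ; units = mm
G90 ; absolute positioning
G28 ; home
; layer 1
G0 Z2.170
G0 X20.930 Y11.269
G1 X17.311 Y18.427
G1 X9.691 Y20.930
G1 X2.533 Y17.311
G1 X0.030 Y9.691
G1 X3.649 Y2.533
G1 X11.269 Y0.030
G1 X18.427 Y3.649
G1 X20.930 Y11.269
; layer 2
G0 Z4.340
G0 X20.930 Y11.269
G1 X17.311 Y18.427
G1 X9.691 Y20.930
G1 X2.533 Y17.311
G1 X0.030 Y9.691
G1 X3.649 Y2.533
G1 X11.269 Y0.030
G1 X18.427 Y3.649
G1 X20.930 Y11.269
; layer 3
G0 Z6.510
G0 X20.930 Y11.269
G1 X17.311 Y18.427
G1 X9.691 Y20.930
G1 X2.533 Y17.311
G1 X0.030 Y9.691
G1 X3.649 Y2.533
G1 X11.269 Y0.030
G1 X18.427 Y3.649
G1 X20.930 Y11.269
; layer 4
G0 Z8.680
G0 X20.930 Y11.269
G1 X17.311 Y18.427
G1 X9.691 Y20.930
G1 X2.533 Y17.311
G1 X0.030 Y9.691
G1 X3.649 Y2.533
G1 X11.269 Y0.030
G1 X18.427 Y3.649
G1 X20.930 Y11.269
M2 ; end

The solid is a regular 8-sided prism (a cylinder approximated with 8 flat sides), circumscribed radius ≈ 10.5 mm, height ≈ 8.68 mm. Slicing at Δz = 2.170 mm — 4 equal slices spanning the solid's height, so layer i sits at z = i·h/4 — gives 4 non-empty perimeters. Each is a 8-segment closed polygon; G0 lifts to the layer z and rapids to the start vertex, then G1 traces the edges.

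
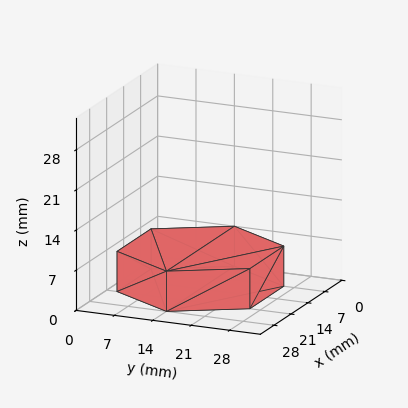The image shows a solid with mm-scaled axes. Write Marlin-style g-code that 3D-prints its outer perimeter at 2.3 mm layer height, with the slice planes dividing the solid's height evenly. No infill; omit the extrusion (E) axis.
Reading the render: the shape is a regular 6-sided prism (a cylinder approximated with 6 flat sides), circumscribed radius ≈ 14 mm, height ≈ 7 mm (dimensions read to the nearest mm from the axis ticks). For the g-code, the solid's height is divided into equal slices at the stated Δz and each level perimeter traced with G1 moves after a G0 lift.

; perimeter-only toolpath
G21 ; units = mm
G90 ; absolute positioning
G28 ; home
; layer 1
G0 Z2.3
G0 X28.0 Y14.0
G1 X21.0 Y26.1
G1 X7.0 Y26.1
G1 X0.0 Y14.0
G1 X7.0 Y1.9
G1 X21.0 Y1.9
G1 X28.0 Y14.0
; layer 2
G0 Z4.7
G0 X28.0 Y14.0
G1 X21.0 Y26.1
G1 X7.0 Y26.1
G1 X0.0 Y14.0
G1 X7.0 Y1.9
G1 X21.0 Y1.9
G1 X28.0 Y14.0
; layer 3
G0 Z7.0
G0 X28.0 Y14.0
G1 X21.0 Y26.1
G1 X7.0 Y26.1
G1 X0.0 Y14.0
G1 X7.0 Y1.9
G1 X21.0 Y1.9
G1 X28.0 Y14.0
M2 ; end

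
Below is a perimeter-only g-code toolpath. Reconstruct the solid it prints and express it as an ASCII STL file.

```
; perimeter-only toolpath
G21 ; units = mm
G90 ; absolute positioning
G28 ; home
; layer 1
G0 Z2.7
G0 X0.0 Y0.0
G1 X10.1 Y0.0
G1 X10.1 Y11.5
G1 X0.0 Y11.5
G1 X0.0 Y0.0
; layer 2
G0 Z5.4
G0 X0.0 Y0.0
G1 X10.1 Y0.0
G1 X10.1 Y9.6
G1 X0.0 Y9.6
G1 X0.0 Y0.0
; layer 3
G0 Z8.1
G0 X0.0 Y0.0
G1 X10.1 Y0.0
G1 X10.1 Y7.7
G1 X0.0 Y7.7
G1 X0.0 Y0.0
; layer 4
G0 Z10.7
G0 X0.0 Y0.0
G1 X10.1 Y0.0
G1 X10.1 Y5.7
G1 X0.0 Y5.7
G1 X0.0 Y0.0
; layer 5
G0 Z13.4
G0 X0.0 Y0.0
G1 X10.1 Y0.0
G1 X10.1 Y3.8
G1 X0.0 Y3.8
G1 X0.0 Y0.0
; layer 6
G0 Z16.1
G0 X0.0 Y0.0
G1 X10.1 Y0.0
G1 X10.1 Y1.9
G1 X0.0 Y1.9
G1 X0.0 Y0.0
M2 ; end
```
solid part
  facet normal 0.0000 0.0000 -1.0000
    outer loop
      vertex 10.1 13.4 0.0
      vertex 10.1 0.0 0.0
      vertex 0.0 0.0 0.0
    endloop
  endfacet
  facet normal 0.0000 0.0000 -1.0000
    outer loop
      vertex 0.0 13.4 0.0
      vertex 10.1 13.4 0.0
      vertex 0.0 0.0 0.0
    endloop
  endfacet
  facet normal 0.0000 -1.0000 0.0000
    outer loop
      vertex 0.0 0.0 0.0
      vertex 10.1 0.0 0.0
      vertex 10.1 0.0 18.8
    endloop
  endfacet
  facet normal 0.0000 -1.0000 0.0000
    outer loop
      vertex 0.0 0.0 0.0
      vertex 10.1 0.0 18.8
      vertex 0.0 0.0 18.8
    endloop
  endfacet
  facet normal 0.0000 0.8143 0.5804
    outer loop
      vertex 0.0 0.0 18.8
      vertex 10.1 0.0 18.8
      vertex 10.1 13.4 0.0
    endloop
  endfacet
  facet normal 0.0000 0.8143 0.5804
    outer loop
      vertex 0.0 0.0 18.8
      vertex 10.1 13.4 0.0
      vertex 0.0 13.4 0.0
    endloop
  endfacet
  facet normal -1.0000 0.0000 0.0000
    outer loop
      vertex 0.0 0.0 18.8
      vertex 0.0 13.4 0.0
      vertex 0.0 0.0 0.0
    endloop
  endfacet
  facet normal 1.0000 0.0000 0.0000
    outer loop
      vertex 10.1 0.0 0.0
      vertex 10.1 13.4 0.0
      vertex 10.1 0.0 18.8
    endloop
  endfacet
endsolid part

The G0 Z moves step by Δz≈2.7 mm. The G1 loops shrink linearly with z, so the solid tapers from its base footprint up to z≈18.8. Closing with a flat bottom cap and the tapered top and triangulating gives 8 facets — a wedge (ramp): 10.1 × 13.4 mm base, rising to 18.8 mm along the y=0 edge and sloping linearly to z=0 at y=13.4.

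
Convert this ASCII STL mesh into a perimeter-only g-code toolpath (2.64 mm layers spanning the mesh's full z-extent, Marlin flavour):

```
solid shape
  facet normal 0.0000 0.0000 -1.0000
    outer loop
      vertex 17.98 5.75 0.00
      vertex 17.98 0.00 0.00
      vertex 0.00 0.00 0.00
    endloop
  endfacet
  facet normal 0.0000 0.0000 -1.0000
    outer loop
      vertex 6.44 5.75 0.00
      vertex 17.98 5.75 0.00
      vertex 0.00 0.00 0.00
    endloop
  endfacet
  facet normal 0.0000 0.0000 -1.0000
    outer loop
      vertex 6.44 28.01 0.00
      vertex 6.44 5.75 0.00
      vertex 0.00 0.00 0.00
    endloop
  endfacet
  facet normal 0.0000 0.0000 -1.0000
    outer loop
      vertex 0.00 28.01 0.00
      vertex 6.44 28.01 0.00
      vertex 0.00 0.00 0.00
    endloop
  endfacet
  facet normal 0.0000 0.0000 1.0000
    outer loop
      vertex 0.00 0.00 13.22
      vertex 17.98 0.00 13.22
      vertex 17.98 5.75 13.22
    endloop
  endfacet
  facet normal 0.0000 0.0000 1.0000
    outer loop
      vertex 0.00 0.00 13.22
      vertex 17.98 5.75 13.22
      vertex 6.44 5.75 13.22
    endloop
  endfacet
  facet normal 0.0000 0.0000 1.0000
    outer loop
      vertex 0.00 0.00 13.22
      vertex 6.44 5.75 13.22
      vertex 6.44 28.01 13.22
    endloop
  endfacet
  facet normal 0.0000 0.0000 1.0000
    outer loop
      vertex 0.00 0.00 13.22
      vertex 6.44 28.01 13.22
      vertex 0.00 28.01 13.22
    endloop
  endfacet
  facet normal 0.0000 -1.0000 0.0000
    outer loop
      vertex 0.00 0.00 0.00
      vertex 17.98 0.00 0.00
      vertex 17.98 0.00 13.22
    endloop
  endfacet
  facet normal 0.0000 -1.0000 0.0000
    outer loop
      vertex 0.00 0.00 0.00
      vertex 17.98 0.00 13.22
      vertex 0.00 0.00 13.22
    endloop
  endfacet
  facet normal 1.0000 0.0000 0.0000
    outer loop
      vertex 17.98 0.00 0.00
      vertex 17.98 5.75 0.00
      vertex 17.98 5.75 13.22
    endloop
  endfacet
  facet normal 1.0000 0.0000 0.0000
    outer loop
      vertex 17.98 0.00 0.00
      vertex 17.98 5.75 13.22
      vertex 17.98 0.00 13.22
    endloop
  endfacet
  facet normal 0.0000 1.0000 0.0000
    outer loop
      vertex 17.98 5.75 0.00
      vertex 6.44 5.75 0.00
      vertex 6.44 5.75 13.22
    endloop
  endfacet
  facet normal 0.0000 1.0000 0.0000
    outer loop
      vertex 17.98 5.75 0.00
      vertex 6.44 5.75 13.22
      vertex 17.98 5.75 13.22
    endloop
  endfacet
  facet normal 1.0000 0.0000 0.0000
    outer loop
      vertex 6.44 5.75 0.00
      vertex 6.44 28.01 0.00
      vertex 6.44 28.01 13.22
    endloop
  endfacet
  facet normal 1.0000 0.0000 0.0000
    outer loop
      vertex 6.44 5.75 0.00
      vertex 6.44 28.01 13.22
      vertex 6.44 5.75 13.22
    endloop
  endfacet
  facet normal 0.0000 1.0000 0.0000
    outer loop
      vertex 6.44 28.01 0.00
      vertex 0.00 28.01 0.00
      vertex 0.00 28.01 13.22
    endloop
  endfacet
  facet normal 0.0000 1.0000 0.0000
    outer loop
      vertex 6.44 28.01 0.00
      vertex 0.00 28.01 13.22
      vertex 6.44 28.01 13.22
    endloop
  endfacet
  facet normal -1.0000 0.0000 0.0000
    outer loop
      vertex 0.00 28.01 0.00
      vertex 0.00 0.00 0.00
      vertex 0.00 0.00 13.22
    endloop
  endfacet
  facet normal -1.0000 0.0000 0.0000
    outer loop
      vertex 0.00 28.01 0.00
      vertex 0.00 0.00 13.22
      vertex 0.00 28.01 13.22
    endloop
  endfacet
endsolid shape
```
; perimeter-only toolpath
G21 ; units = mm
G90 ; absolute positioning
G28 ; home
; layer 1
G0 Z2.64
G0 X0.00 Y0.00
G1 X17.98 Y0.00
G1 X17.98 Y5.75
G1 X6.44 Y5.75
G1 X6.44 Y28.01
G1 X0.00 Y28.01
G1 X0.00 Y0.00
; layer 2
G0 Z5.29
G0 X0.00 Y0.00
G1 X17.98 Y0.00
G1 X17.98 Y5.75
G1 X6.44 Y5.75
G1 X6.44 Y28.01
G1 X0.00 Y28.01
G1 X0.00 Y0.00
; layer 3
G0 Z7.93
G0 X0.00 Y0.00
G1 X17.98 Y0.00
G1 X17.98 Y5.75
G1 X6.44 Y5.75
G1 X6.44 Y28.01
G1 X0.00 Y28.01
G1 X0.00 Y0.00
; layer 4
G0 Z10.58
G0 X0.00 Y0.00
G1 X17.98 Y0.00
G1 X17.98 Y5.75
G1 X6.44 Y5.75
G1 X6.44 Y28.01
G1 X0.00 Y28.01
G1 X0.00 Y0.00
; layer 5
G0 Z13.22
G0 X0.00 Y0.00
G1 X17.98 Y0.00
G1 X17.98 Y5.75
G1 X6.44 Y5.75
G1 X6.44 Y28.01
G1 X0.00 Y28.01
G1 X0.00 Y0.00
M2 ; end

The solid is an L-shaped prism: outer 18 × 28 mm, arm thicknesses ≈ 5.75 mm (horizontal) and 6.44 mm (vertical), extruded 13.2 mm in z. Slicing at Δz = 2.64 mm — 5 equal slices spanning the solid's height, so layer i sits at z = i·h/5 — gives 5 non-empty perimeters. Each is a 6-segment closed polygon; G0 lifts to the layer z and rapids to the start vertex, then G1 traces the edges.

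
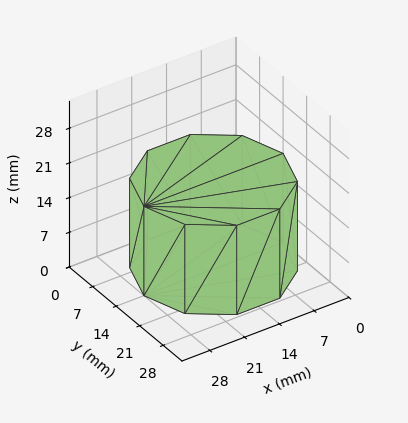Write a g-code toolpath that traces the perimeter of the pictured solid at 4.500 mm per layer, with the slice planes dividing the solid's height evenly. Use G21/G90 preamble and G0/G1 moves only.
Reading the render: the shape is a regular 10-sided prism (a cylinder approximated with 10 flat sides), circumscribed radius ≈ 14 mm, height ≈ 18 mm (dimensions read to the nearest mm from the axis ticks). For the g-code, the solid's height is divided into equal slices at the stated Δz and each level perimeter traced with G1 moves after a G0 lift.

; perimeter-only toolpath
G21 ; units = mm
G90 ; absolute positioning
G28 ; home
; layer 1
G0 Z4.500
G0 X28.000 Y14.000
G1 X25.326 Y22.229
G1 X18.326 Y27.315
G1 X9.674 Y27.315
G1 X2.674 Y22.229
G1 X0.000 Y14.000
G1 X2.674 Y5.771
G1 X9.674 Y0.685
G1 X18.326 Y0.685
G1 X25.326 Y5.771
G1 X28.000 Y14.000
; layer 2
G0 Z9.000
G0 X28.000 Y14.000
G1 X25.326 Y22.229
G1 X18.326 Y27.315
G1 X9.674 Y27.315
G1 X2.674 Y22.229
G1 X0.000 Y14.000
G1 X2.674 Y5.771
G1 X9.674 Y0.685
G1 X18.326 Y0.685
G1 X25.326 Y5.771
G1 X28.000 Y14.000
; layer 3
G0 Z13.500
G0 X28.000 Y14.000
G1 X25.326 Y22.229
G1 X18.326 Y27.315
G1 X9.674 Y27.315
G1 X2.674 Y22.229
G1 X0.000 Y14.000
G1 X2.674 Y5.771
G1 X9.674 Y0.685
G1 X18.326 Y0.685
G1 X25.326 Y5.771
G1 X28.000 Y14.000
; layer 4
G0 Z18.000
G0 X28.000 Y14.000
G1 X25.326 Y22.229
G1 X18.326 Y27.315
G1 X9.674 Y27.315
G1 X2.674 Y22.229
G1 X0.000 Y14.000
G1 X2.674 Y5.771
G1 X9.674 Y0.685
G1 X18.326 Y0.685
G1 X25.326 Y5.771
G1 X28.000 Y14.000
M2 ; end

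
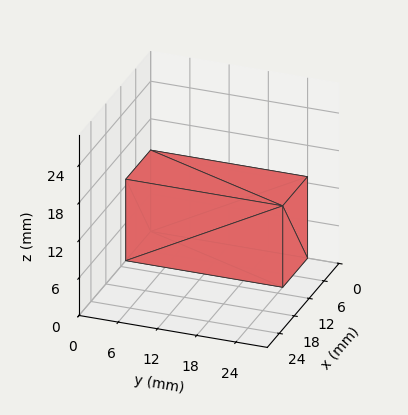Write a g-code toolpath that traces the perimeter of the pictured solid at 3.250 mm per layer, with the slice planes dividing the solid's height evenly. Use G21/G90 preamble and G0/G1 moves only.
Reading the render: the shape is a rectangular box, roughly 10 × 24 mm footprint and 13 mm tall (dimensions read to the nearest mm from the axis ticks). For the g-code, the solid's height is divided into equal slices at the stated Δz and each level perimeter traced with G1 moves after a G0 lift.

; perimeter-only toolpath
G21 ; units = mm
G90 ; absolute positioning
G28 ; home
; layer 1
G0 Z3.250
G0 X0.000 Y0.000
G1 X10.000 Y0.000
G1 X10.000 Y24.000
G1 X0.000 Y24.000
G1 X0.000 Y0.000
; layer 2
G0 Z6.500
G0 X0.000 Y0.000
G1 X10.000 Y0.000
G1 X10.000 Y24.000
G1 X0.000 Y24.000
G1 X0.000 Y0.000
; layer 3
G0 Z9.750
G0 X0.000 Y0.000
G1 X10.000 Y0.000
G1 X10.000 Y24.000
G1 X0.000 Y24.000
G1 X0.000 Y0.000
; layer 4
G0 Z13.000
G0 X0.000 Y0.000
G1 X10.000 Y0.000
G1 X10.000 Y24.000
G1 X0.000 Y24.000
G1 X0.000 Y0.000
M2 ; end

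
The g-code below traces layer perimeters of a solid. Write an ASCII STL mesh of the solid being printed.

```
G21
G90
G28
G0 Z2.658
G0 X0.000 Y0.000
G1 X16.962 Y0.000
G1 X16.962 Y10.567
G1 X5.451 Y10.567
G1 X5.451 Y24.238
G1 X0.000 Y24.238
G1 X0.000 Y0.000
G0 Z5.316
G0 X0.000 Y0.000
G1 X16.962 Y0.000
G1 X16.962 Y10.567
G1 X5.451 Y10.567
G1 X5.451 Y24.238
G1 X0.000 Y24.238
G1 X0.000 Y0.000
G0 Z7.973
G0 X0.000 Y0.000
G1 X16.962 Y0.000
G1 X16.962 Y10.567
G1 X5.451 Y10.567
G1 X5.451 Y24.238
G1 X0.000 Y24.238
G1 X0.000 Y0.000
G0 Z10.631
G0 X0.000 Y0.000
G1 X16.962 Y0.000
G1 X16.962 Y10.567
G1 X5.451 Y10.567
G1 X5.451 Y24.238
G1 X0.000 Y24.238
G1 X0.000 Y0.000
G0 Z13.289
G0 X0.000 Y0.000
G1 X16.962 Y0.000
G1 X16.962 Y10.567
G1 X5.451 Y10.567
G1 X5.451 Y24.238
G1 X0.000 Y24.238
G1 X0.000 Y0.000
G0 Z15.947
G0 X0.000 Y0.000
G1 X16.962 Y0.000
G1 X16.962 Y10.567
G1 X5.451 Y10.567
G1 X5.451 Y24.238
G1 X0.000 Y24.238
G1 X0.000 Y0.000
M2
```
solid part
  facet normal 0.0000 0.0000 -1.0000
    outer loop
      vertex 16.962 10.567 0.000
      vertex 16.962 0.000 0.000
      vertex 0.000 0.000 0.000
    endloop
  endfacet
  facet normal 0.0000 0.0000 -1.0000
    outer loop
      vertex 5.451 10.567 0.000
      vertex 16.962 10.567 0.000
      vertex 0.000 0.000 0.000
    endloop
  endfacet
  facet normal 0.0000 0.0000 -1.0000
    outer loop
      vertex 5.451 24.238 0.000
      vertex 5.451 10.567 0.000
      vertex 0.000 0.000 0.000
    endloop
  endfacet
  facet normal 0.0000 0.0000 -1.0000
    outer loop
      vertex 0.000 24.238 0.000
      vertex 5.451 24.238 0.000
      vertex 0.000 0.000 0.000
    endloop
  endfacet
  facet normal 0.0000 0.0000 1.0000
    outer loop
      vertex 0.000 0.000 15.947
      vertex 16.962 0.000 15.947
      vertex 16.962 10.567 15.947
    endloop
  endfacet
  facet normal 0.0000 0.0000 1.0000
    outer loop
      vertex 0.000 0.000 15.947
      vertex 16.962 10.567 15.947
      vertex 5.451 10.567 15.947
    endloop
  endfacet
  facet normal 0.0000 0.0000 1.0000
    outer loop
      vertex 0.000 0.000 15.947
      vertex 5.451 10.567 15.947
      vertex 5.451 24.238 15.947
    endloop
  endfacet
  facet normal 0.0000 0.0000 1.0000
    outer loop
      vertex 0.000 0.000 15.947
      vertex 5.451 24.238 15.947
      vertex 0.000 24.238 15.947
    endloop
  endfacet
  facet normal 0.0000 -1.0000 0.0000
    outer loop
      vertex 0.000 0.000 0.000
      vertex 16.962 0.000 0.000
      vertex 16.962 0.000 15.947
    endloop
  endfacet
  facet normal 0.0000 -1.0000 0.0000
    outer loop
      vertex 0.000 0.000 0.000
      vertex 16.962 0.000 15.947
      vertex 0.000 0.000 15.947
    endloop
  endfacet
  facet normal 1.0000 0.0000 0.0000
    outer loop
      vertex 16.962 0.000 0.000
      vertex 16.962 10.567 0.000
      vertex 16.962 10.567 15.947
    endloop
  endfacet
  facet normal 1.0000 0.0000 0.0000
    outer loop
      vertex 16.962 0.000 0.000
      vertex 16.962 10.567 15.947
      vertex 16.962 0.000 15.947
    endloop
  endfacet
  facet normal 0.0000 1.0000 0.0000
    outer loop
      vertex 16.962 10.567 0.000
      vertex 5.451 10.567 0.000
      vertex 5.451 10.567 15.947
    endloop
  endfacet
  facet normal 0.0000 1.0000 0.0000
    outer loop
      vertex 16.962 10.567 0.000
      vertex 5.451 10.567 15.947
      vertex 16.962 10.567 15.947
    endloop
  endfacet
  facet normal 1.0000 0.0000 0.0000
    outer loop
      vertex 5.451 10.567 0.000
      vertex 5.451 24.238 0.000
      vertex 5.451 24.238 15.947
    endloop
  endfacet
  facet normal 1.0000 0.0000 0.0000
    outer loop
      vertex 5.451 10.567 0.000
      vertex 5.451 24.238 15.947
      vertex 5.451 10.567 15.947
    endloop
  endfacet
  facet normal 0.0000 1.0000 0.0000
    outer loop
      vertex 5.451 24.238 0.000
      vertex 0.000 24.238 0.000
      vertex 0.000 24.238 15.947
    endloop
  endfacet
  facet normal 0.0000 1.0000 0.0000
    outer loop
      vertex 5.451 24.238 0.000
      vertex 0.000 24.238 15.947
      vertex 5.451 24.238 15.947
    endloop
  endfacet
  facet normal -1.0000 0.0000 0.0000
    outer loop
      vertex 0.000 24.238 0.000
      vertex 0.000 0.000 0.000
      vertex 0.000 0.000 15.947
    endloop
  endfacet
  facet normal -1.0000 0.0000 0.0000
    outer loop
      vertex 0.000 24.238 0.000
      vertex 0.000 0.000 15.947
      vertex 0.000 24.238 15.947
    endloop
  endfacet
endsolid part

The G0 Z moves step by Δz≈2.658 mm. Every layer's G1 loop is the same polygon, so the solid is a straight extrusion of it from z=0 to z≈15.9. Closing with flat bottom and top caps and triangulating gives 20 facets — an L-shaped prism: outer 17 × 24.2 mm, arm thicknesses ≈ 10.6 mm (horizontal) and 5.45 mm (vertical), extruded 15.9 mm in z.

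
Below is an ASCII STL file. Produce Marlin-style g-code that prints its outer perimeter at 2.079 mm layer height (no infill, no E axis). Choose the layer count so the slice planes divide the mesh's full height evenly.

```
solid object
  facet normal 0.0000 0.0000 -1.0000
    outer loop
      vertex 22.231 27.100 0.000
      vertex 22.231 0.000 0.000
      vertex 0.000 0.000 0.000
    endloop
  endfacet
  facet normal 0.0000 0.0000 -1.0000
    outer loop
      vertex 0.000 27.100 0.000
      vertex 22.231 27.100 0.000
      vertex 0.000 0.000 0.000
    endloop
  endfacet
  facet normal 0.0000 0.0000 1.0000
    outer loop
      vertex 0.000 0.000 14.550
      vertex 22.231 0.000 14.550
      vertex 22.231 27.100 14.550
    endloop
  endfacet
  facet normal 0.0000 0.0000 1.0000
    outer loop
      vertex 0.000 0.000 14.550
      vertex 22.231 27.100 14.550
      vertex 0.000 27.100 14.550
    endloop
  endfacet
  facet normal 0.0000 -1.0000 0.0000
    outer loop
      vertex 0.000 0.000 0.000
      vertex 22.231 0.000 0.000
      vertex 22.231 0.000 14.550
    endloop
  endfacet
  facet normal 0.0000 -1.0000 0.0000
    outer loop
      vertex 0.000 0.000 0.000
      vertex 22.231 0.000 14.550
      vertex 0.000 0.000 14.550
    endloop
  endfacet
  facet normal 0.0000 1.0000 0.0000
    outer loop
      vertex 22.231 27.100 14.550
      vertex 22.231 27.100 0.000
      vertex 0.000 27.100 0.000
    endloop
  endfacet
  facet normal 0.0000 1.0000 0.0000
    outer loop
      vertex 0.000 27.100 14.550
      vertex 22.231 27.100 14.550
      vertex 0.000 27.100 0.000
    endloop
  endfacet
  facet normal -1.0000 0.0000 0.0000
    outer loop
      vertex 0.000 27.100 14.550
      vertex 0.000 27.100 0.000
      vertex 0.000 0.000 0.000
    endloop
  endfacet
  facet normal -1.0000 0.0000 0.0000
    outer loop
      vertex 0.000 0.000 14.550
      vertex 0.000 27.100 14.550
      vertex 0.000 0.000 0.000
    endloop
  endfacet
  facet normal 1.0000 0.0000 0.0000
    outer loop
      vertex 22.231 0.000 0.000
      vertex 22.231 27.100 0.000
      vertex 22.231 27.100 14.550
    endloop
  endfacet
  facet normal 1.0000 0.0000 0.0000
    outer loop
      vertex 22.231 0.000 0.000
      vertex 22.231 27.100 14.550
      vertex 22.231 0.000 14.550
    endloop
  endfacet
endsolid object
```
; perimeter-only toolpath
G21 ; units = mm
G90 ; absolute positioning
G28 ; home
; layer 1
G0 Z2.079
G0 X0.000 Y0.000
G1 X22.231 Y0.000
G1 X22.231 Y27.100
G1 X0.000 Y27.100
G1 X0.000 Y0.000
; layer 2
G0 Z4.157
G0 X0.000 Y0.000
G1 X22.231 Y0.000
G1 X22.231 Y27.100
G1 X0.000 Y27.100
G1 X0.000 Y0.000
; layer 3
G0 Z6.236
G0 X0.000 Y0.000
G1 X22.231 Y0.000
G1 X22.231 Y27.100
G1 X0.000 Y27.100
G1 X0.000 Y0.000
; layer 4
G0 Z8.314
G0 X0.000 Y0.000
G1 X22.231 Y0.000
G1 X22.231 Y27.100
G1 X0.000 Y27.100
G1 X0.000 Y0.000
; layer 5
G0 Z10.393
G0 X0.000 Y0.000
G1 X22.231 Y0.000
G1 X22.231 Y27.100
G1 X0.000 Y27.100
G1 X0.000 Y0.000
; layer 6
G0 Z12.471
G0 X0.000 Y0.000
G1 X22.231 Y0.000
G1 X22.231 Y27.100
G1 X0.000 Y27.100
G1 X0.000 Y0.000
; layer 7
G0 Z14.550
G0 X0.000 Y0.000
G1 X22.231 Y0.000
G1 X22.231 Y27.100
G1 X0.000 Y27.100
G1 X0.000 Y0.000
M2 ; end

The solid is a rectangular box, roughly 22.2 × 27.1 mm footprint and 14.6 mm tall. Slicing at Δz = 2.079 mm — 7 equal slices spanning the solid's height, so layer i sits at z = i·h/7 — gives 7 non-empty perimeters. Each is a 4-segment closed polygon; G0 lifts to the layer z and rapids to the start vertex, then G1 traces the edges.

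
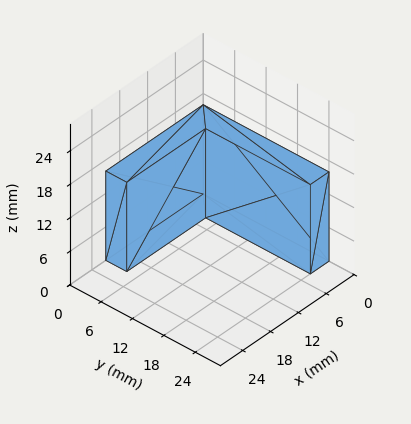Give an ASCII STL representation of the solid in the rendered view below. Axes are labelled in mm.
Reading the render: the shape is an L-shaped prism: outer 21 × 24 mm, arm thicknesses ≈ 4 mm (horizontal) and 4 mm (vertical), extruded 16 mm in z (dimensions read to the nearest mm from the axis ticks). For the STL, each face is triangulated and given an outward normal.

solid part
  facet normal 0.0000 0.0000 -1.0000
    outer loop
      vertex 21.00 4.00 0.00
      vertex 21.00 0.00 0.00
      vertex 0.00 0.00 0.00
    endloop
  endfacet
  facet normal 0.0000 0.0000 -1.0000
    outer loop
      vertex 4.00 4.00 0.00
      vertex 21.00 4.00 0.00
      vertex 0.00 0.00 0.00
    endloop
  endfacet
  facet normal 0.0000 0.0000 -1.0000
    outer loop
      vertex 4.00 24.00 0.00
      vertex 4.00 4.00 0.00
      vertex 0.00 0.00 0.00
    endloop
  endfacet
  facet normal 0.0000 0.0000 -1.0000
    outer loop
      vertex 0.00 24.00 0.00
      vertex 4.00 24.00 0.00
      vertex 0.00 0.00 0.00
    endloop
  endfacet
  facet normal 0.0000 0.0000 1.0000
    outer loop
      vertex 0.00 0.00 16.00
      vertex 21.00 0.00 16.00
      vertex 21.00 4.00 16.00
    endloop
  endfacet
  facet normal 0.0000 0.0000 1.0000
    outer loop
      vertex 0.00 0.00 16.00
      vertex 21.00 4.00 16.00
      vertex 4.00 4.00 16.00
    endloop
  endfacet
  facet normal 0.0000 0.0000 1.0000
    outer loop
      vertex 0.00 0.00 16.00
      vertex 4.00 4.00 16.00
      vertex 4.00 24.00 16.00
    endloop
  endfacet
  facet normal 0.0000 0.0000 1.0000
    outer loop
      vertex 0.00 0.00 16.00
      vertex 4.00 24.00 16.00
      vertex 0.00 24.00 16.00
    endloop
  endfacet
  facet normal 0.0000 -1.0000 0.0000
    outer loop
      vertex 0.00 0.00 0.00
      vertex 21.00 0.00 0.00
      vertex 21.00 0.00 16.00
    endloop
  endfacet
  facet normal 0.0000 -1.0000 0.0000
    outer loop
      vertex 0.00 0.00 0.00
      vertex 21.00 0.00 16.00
      vertex 0.00 0.00 16.00
    endloop
  endfacet
  facet normal 1.0000 0.0000 0.0000
    outer loop
      vertex 21.00 0.00 0.00
      vertex 21.00 4.00 0.00
      vertex 21.00 4.00 16.00
    endloop
  endfacet
  facet normal 1.0000 0.0000 0.0000
    outer loop
      vertex 21.00 0.00 0.00
      vertex 21.00 4.00 16.00
      vertex 21.00 0.00 16.00
    endloop
  endfacet
  facet normal 0.0000 1.0000 0.0000
    outer loop
      vertex 21.00 4.00 0.00
      vertex 4.00 4.00 0.00
      vertex 4.00 4.00 16.00
    endloop
  endfacet
  facet normal 0.0000 1.0000 0.0000
    outer loop
      vertex 21.00 4.00 0.00
      vertex 4.00 4.00 16.00
      vertex 21.00 4.00 16.00
    endloop
  endfacet
  facet normal 1.0000 0.0000 0.0000
    outer loop
      vertex 4.00 4.00 0.00
      vertex 4.00 24.00 0.00
      vertex 4.00 24.00 16.00
    endloop
  endfacet
  facet normal 1.0000 0.0000 0.0000
    outer loop
      vertex 4.00 4.00 0.00
      vertex 4.00 24.00 16.00
      vertex 4.00 4.00 16.00
    endloop
  endfacet
  facet normal 0.0000 1.0000 0.0000
    outer loop
      vertex 4.00 24.00 0.00
      vertex 0.00 24.00 0.00
      vertex 0.00 24.00 16.00
    endloop
  endfacet
  facet normal 0.0000 1.0000 0.0000
    outer loop
      vertex 4.00 24.00 0.00
      vertex 0.00 24.00 16.00
      vertex 4.00 24.00 16.00
    endloop
  endfacet
  facet normal -1.0000 0.0000 0.0000
    outer loop
      vertex 0.00 24.00 0.00
      vertex 0.00 0.00 0.00
      vertex 0.00 0.00 16.00
    endloop
  endfacet
  facet normal -1.0000 0.0000 0.0000
    outer loop
      vertex 0.00 24.00 0.00
      vertex 0.00 0.00 16.00
      vertex 0.00 24.00 16.00
    endloop
  endfacet
endsolid part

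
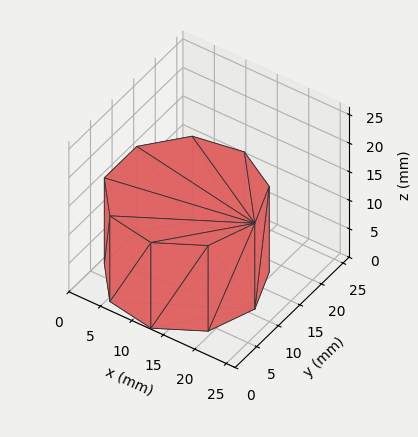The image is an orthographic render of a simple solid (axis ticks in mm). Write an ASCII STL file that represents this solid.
Reading the render: the shape is a regular 9-sided prism (a cylinder approximated with 9 flat sides), circumscribed radius ≈ 11 mm, height ≈ 15 mm (dimensions read to the nearest mm from the axis ticks). For the STL, each face is triangulated and given an outward normal.

solid part
  facet normal 0.0000 0.0000 -1.0000
    outer loop
      vertex 12.91 21.83 0.00
      vertex 19.43 18.07 0.00
      vertex 22.00 11.00 0.00
    endloop
  endfacet
  facet normal 0.0000 0.0000 -1.0000
    outer loop
      vertex 5.50 20.53 0.00
      vertex 12.91 21.83 0.00
      vertex 22.00 11.00 0.00
    endloop
  endfacet
  facet normal 0.0000 0.0000 -1.0000
    outer loop
      vertex 0.66 14.76 0.00
      vertex 5.50 20.53 0.00
      vertex 22.00 11.00 0.00
    endloop
  endfacet
  facet normal 0.0000 0.0000 -1.0000
    outer loop
      vertex 0.66 7.24 0.00
      vertex 0.66 14.76 0.00
      vertex 22.00 11.00 0.00
    endloop
  endfacet
  facet normal 0.0000 0.0000 -1.0000
    outer loop
      vertex 5.50 1.47 0.00
      vertex 0.66 7.24 0.00
      vertex 22.00 11.00 0.00
    endloop
  endfacet
  facet normal 0.0000 0.0000 -1.0000
    outer loop
      vertex 12.91 0.17 0.00
      vertex 5.50 1.47 0.00
      vertex 22.00 11.00 0.00
    endloop
  endfacet
  facet normal 0.0000 0.0000 -1.0000
    outer loop
      vertex 19.43 3.93 0.00
      vertex 12.91 0.17 0.00
      vertex 22.00 11.00 0.00
    endloop
  endfacet
  facet normal 0.0000 0.0000 1.0000
    outer loop
      vertex 22.00 11.00 15.00
      vertex 19.43 18.07 15.00
      vertex 12.91 21.83 15.00
    endloop
  endfacet
  facet normal 0.0000 0.0000 1.0000
    outer loop
      vertex 22.00 11.00 15.00
      vertex 12.91 21.83 15.00
      vertex 5.50 20.53 15.00
    endloop
  endfacet
  facet normal 0.0000 0.0000 1.0000
    outer loop
      vertex 22.00 11.00 15.00
      vertex 5.50 20.53 15.00
      vertex 0.66 14.76 15.00
    endloop
  endfacet
  facet normal 0.0000 0.0000 1.0000
    outer loop
      vertex 22.00 11.00 15.00
      vertex 0.66 14.76 15.00
      vertex 0.66 7.24 15.00
    endloop
  endfacet
  facet normal 0.0000 0.0000 1.0000
    outer loop
      vertex 22.00 11.00 15.00
      vertex 0.66 7.24 15.00
      vertex 5.50 1.47 15.00
    endloop
  endfacet
  facet normal 0.0000 0.0000 1.0000
    outer loop
      vertex 22.00 11.00 15.00
      vertex 5.50 1.47 15.00
      vertex 12.91 0.17 15.00
    endloop
  endfacet
  facet normal 0.0000 0.0000 1.0000
    outer loop
      vertex 22.00 11.00 15.00
      vertex 12.91 0.17 15.00
      vertex 19.43 3.93 15.00
    endloop
  endfacet
  facet normal 0.9398 0.3416 0.0000
    outer loop
      vertex 22.00 11.00 0.00
      vertex 19.43 18.07 0.00
      vertex 19.43 18.07 15.00
    endloop
  endfacet
  facet normal 0.9398 0.3416 0.0000
    outer loop
      vertex 22.00 11.00 0.00
      vertex 19.43 18.07 15.00
      vertex 22.00 11.00 15.00
    endloop
  endfacet
  facet normal 0.4996 0.8663 0.0000
    outer loop
      vertex 19.43 18.07 0.00
      vertex 12.91 21.83 0.00
      vertex 12.91 21.83 15.00
    endloop
  endfacet
  facet normal 0.4996 0.8663 0.0000
    outer loop
      vertex 19.43 18.07 0.00
      vertex 12.91 21.83 15.00
      vertex 19.43 18.07 15.00
    endloop
  endfacet
  facet normal -0.1728 0.9850 0.0000
    outer loop
      vertex 12.91 21.83 0.00
      vertex 5.50 20.53 0.00
      vertex 5.50 20.53 15.00
    endloop
  endfacet
  facet normal -0.1728 0.9850 0.0000
    outer loop
      vertex 12.91 21.83 0.00
      vertex 5.50 20.53 15.00
      vertex 12.91 21.83 15.00
    endloop
  endfacet
  facet normal -0.7661 0.6427 0.0000
    outer loop
      vertex 5.50 20.53 0.00
      vertex 0.66 14.76 0.00
      vertex 0.66 14.76 15.00
    endloop
  endfacet
  facet normal -0.7661 0.6427 0.0000
    outer loop
      vertex 5.50 20.53 0.00
      vertex 0.66 14.76 15.00
      vertex 5.50 20.53 15.00
    endloop
  endfacet
  facet normal -1.0000 0.0000 0.0000
    outer loop
      vertex 0.66 14.76 0.00
      vertex 0.66 7.24 0.00
      vertex 0.66 7.24 15.00
    endloop
  endfacet
  facet normal -1.0000 0.0000 0.0000
    outer loop
      vertex 0.66 14.76 0.00
      vertex 0.66 7.24 15.00
      vertex 0.66 14.76 15.00
    endloop
  endfacet
  facet normal -0.7661 -0.6427 0.0000
    outer loop
      vertex 0.66 7.24 0.00
      vertex 5.50 1.47 0.00
      vertex 5.50 1.47 15.00
    endloop
  endfacet
  facet normal -0.7661 -0.6427 0.0000
    outer loop
      vertex 0.66 7.24 0.00
      vertex 5.50 1.47 15.00
      vertex 0.66 7.24 15.00
    endloop
  endfacet
  facet normal -0.1728 -0.9850 0.0000
    outer loop
      vertex 5.50 1.47 0.00
      vertex 12.91 0.17 0.00
      vertex 12.91 0.17 15.00
    endloop
  endfacet
  facet normal -0.1728 -0.9850 0.0000
    outer loop
      vertex 5.50 1.47 0.00
      vertex 12.91 0.17 15.00
      vertex 5.50 1.47 15.00
    endloop
  endfacet
  facet normal 0.4996 -0.8663 0.0000
    outer loop
      vertex 12.91 0.17 0.00
      vertex 19.43 3.93 0.00
      vertex 19.43 3.93 15.00
    endloop
  endfacet
  facet normal 0.4996 -0.8663 0.0000
    outer loop
      vertex 12.91 0.17 0.00
      vertex 19.43 3.93 15.00
      vertex 12.91 0.17 15.00
    endloop
  endfacet
  facet normal 0.9398 -0.3416 0.0000
    outer loop
      vertex 19.43 3.93 0.00
      vertex 22.00 11.00 0.00
      vertex 22.00 11.00 15.00
    endloop
  endfacet
  facet normal 0.9398 -0.3416 0.0000
    outer loop
      vertex 19.43 3.93 0.00
      vertex 22.00 11.00 15.00
      vertex 19.43 3.93 15.00
    endloop
  endfacet
endsolid part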